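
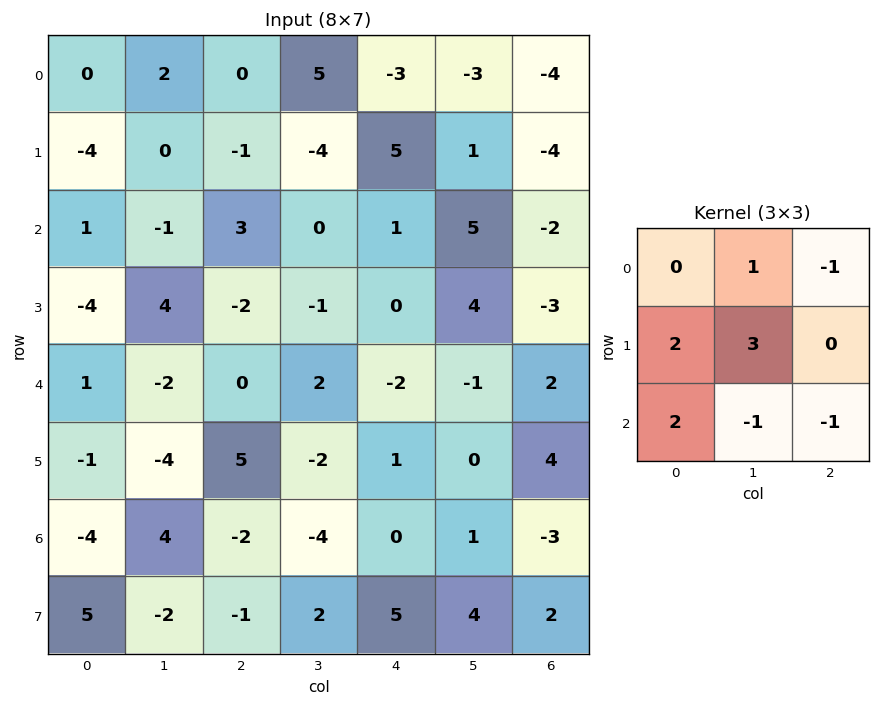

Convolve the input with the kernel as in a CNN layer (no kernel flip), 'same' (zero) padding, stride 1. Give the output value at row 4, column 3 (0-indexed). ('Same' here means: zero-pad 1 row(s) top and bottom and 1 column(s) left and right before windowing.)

The receptive field on the zero-padded input at this output position is [-2 -1 0 / 0 2 -2 / 5 -2 1]. Elementwise product with the kernel and sum: -1·1 + 0·-1 + 0·2 + 2·3 + 5·2 + -2·-1 + 1·-1.

16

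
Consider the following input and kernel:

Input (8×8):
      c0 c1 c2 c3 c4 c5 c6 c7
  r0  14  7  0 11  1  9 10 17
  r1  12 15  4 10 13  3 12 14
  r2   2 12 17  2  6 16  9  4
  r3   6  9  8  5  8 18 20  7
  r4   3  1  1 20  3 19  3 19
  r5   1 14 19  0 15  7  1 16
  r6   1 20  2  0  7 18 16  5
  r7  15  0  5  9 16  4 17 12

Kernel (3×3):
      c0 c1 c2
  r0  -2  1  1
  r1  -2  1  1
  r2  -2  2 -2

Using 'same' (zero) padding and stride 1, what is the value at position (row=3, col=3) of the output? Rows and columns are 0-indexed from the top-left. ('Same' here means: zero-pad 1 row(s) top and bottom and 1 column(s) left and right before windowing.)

The receptive field on the zero-padded input at this output position is [17 2 6 / 8 5 8 / 1 20 3]. Elementwise product with the kernel and sum: 17·-2 + 2·1 + 6·1 + 8·-2 + 5·1 + 8·1 + 1·-2 + 20·2 + 3·-2.

3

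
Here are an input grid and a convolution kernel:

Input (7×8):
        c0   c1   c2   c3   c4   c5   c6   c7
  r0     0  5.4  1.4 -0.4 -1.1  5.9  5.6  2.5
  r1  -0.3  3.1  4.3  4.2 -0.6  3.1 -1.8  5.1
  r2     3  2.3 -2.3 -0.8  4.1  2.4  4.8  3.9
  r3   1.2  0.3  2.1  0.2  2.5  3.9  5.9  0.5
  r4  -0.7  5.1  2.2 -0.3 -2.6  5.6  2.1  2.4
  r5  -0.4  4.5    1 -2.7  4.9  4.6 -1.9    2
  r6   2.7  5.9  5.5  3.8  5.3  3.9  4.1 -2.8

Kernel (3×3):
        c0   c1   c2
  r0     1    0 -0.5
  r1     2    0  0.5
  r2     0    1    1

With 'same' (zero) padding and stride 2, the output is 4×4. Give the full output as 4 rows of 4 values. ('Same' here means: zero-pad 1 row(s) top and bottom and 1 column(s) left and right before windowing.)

5.5 19.1 4.65 16.35
1.1 7.5 8.65 13.7
6.5 8.55 9.95 16.15
0.7 19.55 4.55 10

Output[0,0]: The receptive field on the zero-padded input at this output position is [0 0 0 / 0 0 5.4 / 0 -0.3 3.1]. Elementwise product with the kernel and sum: 0·1 + 0·-0.5 + 0·2 + 5.4·0.5 + -0.3·1 + 3.1·1.
Output[0,1]: The receptive field on the zero-padded input at this output position is [0 0 0 / 5.4 1.4 -0.4 / 3.1 4.3 4.2]. Elementwise product with the kernel and sum: 0·1 + 0·-0.5 + 5.4·2 + -0.4·0.5 + 4.3·1 + 4.2·1.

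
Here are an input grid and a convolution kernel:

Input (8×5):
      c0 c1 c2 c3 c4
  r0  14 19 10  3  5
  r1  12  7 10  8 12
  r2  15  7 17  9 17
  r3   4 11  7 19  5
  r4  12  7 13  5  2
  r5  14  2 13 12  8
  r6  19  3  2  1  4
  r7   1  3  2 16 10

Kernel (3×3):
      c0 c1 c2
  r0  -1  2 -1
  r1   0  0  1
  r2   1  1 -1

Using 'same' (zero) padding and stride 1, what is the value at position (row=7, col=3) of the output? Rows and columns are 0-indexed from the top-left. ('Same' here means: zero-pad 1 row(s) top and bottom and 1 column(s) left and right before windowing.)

The receptive field on the zero-padded input at this output position is [2 1 4 / 2 16 10 / 0 0 0]. Elementwise product with the kernel and sum: 2·-1 + 1·2 + 4·-1 + 10·1 + 0·1 + 0·1 + 0·-1.

6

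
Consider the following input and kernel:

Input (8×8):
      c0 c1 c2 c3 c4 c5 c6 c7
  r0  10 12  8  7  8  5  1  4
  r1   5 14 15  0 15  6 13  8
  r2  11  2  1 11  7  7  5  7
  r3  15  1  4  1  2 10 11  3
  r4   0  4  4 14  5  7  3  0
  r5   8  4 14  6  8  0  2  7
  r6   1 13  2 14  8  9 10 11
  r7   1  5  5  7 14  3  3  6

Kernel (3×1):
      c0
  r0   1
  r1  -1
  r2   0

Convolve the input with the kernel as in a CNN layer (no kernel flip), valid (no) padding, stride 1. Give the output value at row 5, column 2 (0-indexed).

The receptive field on the input at this output position is [14 / 2 / 5]. Elementwise product with the kernel and sum: 14·1 + 2·-1.

12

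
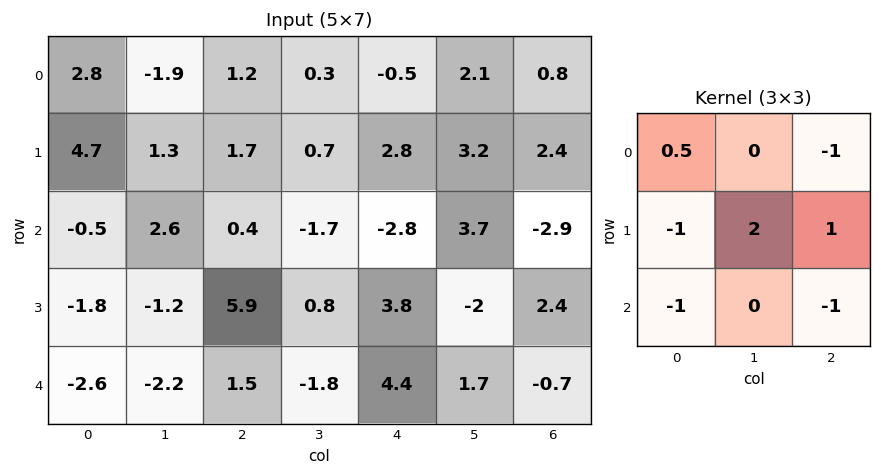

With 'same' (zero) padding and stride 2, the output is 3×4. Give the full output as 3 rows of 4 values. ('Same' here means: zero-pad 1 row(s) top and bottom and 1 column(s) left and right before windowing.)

Output[0,0]: The receptive field on the zero-padded input at this output position is [0 0 0 / 0 2.8 -1.9 / 0 4.7 1.3]. Elementwise product with the kernel and sum: 0·0.5 + 0·-1 + 0·-1 + 2.8·2 + -1.9·1 + 0·-1 + 1.3·-1.

2.4 2.6 -3.1 -3.7
1.5 -3.15 -1.85 -5.9
-6.2 2 14.7 -4.1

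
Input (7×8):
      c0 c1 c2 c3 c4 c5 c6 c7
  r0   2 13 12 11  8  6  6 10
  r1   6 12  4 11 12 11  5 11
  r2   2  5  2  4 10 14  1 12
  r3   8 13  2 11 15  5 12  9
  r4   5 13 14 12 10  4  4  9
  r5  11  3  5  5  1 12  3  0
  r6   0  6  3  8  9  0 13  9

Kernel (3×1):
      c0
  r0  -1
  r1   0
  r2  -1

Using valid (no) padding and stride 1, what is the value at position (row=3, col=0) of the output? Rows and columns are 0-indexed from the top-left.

The receptive field on the input at this output position is [8 / 5 / 11]. Elementwise product with the kernel and sum: 8·-1 + 11·-1.

-19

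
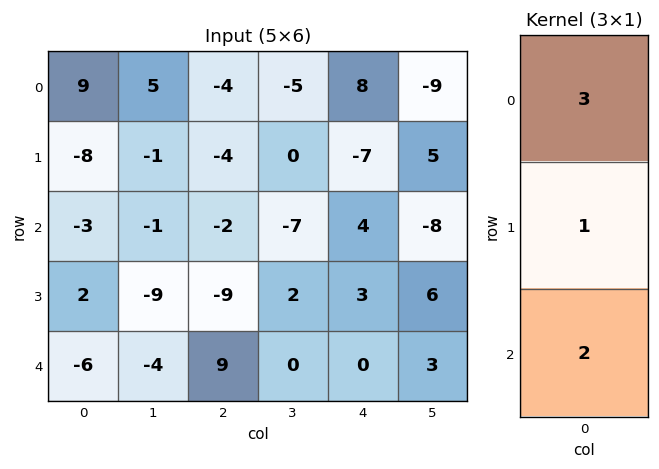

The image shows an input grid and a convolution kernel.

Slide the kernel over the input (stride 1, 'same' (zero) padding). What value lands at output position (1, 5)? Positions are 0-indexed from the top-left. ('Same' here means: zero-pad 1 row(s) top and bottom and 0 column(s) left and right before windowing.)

-38

The receptive field on the zero-padded input at this output position is [-9 / 5 / -8]. Elementwise product with the kernel and sum: -9·3 + 5·1 + -8·2.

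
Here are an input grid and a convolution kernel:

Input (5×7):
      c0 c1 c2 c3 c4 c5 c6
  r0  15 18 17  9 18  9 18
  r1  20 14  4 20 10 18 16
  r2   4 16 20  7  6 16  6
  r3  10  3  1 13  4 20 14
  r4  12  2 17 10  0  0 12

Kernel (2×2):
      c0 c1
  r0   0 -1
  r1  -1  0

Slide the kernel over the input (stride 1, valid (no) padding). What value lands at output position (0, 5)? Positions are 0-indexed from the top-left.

The receptive field on the input at this output position is [9 18 / 18 16]. Elementwise product with the kernel and sum: 18·-1 + 18·-1.

-36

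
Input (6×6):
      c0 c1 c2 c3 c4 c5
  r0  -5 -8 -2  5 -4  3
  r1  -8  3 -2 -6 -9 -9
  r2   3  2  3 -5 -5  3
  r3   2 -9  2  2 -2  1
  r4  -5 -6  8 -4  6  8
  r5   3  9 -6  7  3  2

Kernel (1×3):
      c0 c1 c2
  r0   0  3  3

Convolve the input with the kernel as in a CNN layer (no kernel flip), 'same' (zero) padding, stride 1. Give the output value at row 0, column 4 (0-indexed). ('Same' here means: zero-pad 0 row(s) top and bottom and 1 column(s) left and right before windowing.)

The receptive field on the zero-padded input at this output position is [5 -4 3]. Elementwise product with the kernel and sum: -4·3 + 3·3.

-3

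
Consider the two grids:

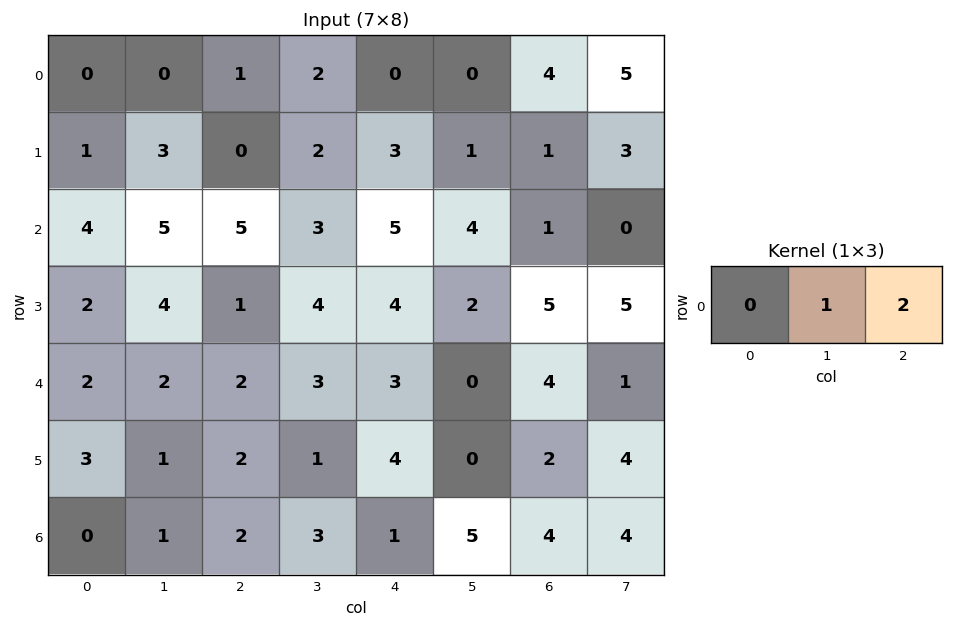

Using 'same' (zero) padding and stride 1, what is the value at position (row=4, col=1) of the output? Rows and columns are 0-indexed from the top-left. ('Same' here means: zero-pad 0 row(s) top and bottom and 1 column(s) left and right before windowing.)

The receptive field on the zero-padded input at this output position is [2 2 2]. Elementwise product with the kernel and sum: 2·1 + 2·2.

6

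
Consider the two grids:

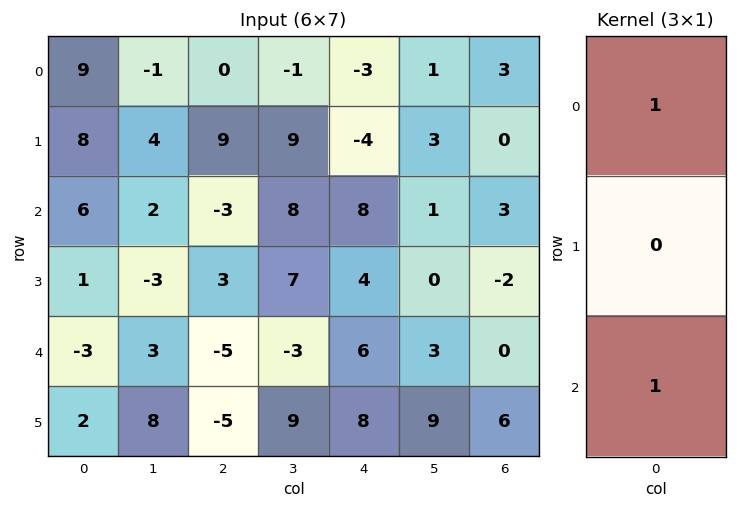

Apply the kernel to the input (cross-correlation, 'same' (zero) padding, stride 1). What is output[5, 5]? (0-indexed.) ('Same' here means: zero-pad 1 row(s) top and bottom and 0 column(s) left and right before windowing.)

3

The receptive field on the zero-padded input at this output position is [3 / 9 / 0]. Elementwise product with the kernel and sum: 3·1 + 0·1.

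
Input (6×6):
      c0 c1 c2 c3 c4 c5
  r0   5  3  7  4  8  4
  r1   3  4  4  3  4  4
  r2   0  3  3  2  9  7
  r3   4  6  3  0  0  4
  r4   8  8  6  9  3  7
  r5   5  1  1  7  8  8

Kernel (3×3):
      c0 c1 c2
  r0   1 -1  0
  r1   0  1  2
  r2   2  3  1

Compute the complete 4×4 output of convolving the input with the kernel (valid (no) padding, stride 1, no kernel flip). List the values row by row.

26 23 35 46
37 28 27 26
55 46 43 35
32 39 49 63

Output[0,0]: The receptive field on the input at this output position is [5 3 7 / 3 4 4 / 0 3 3]. Elementwise product with the kernel and sum: 5·1 + 3·-1 + 4·1 + 4·2 + 0·2 + 3·3 + 3·1.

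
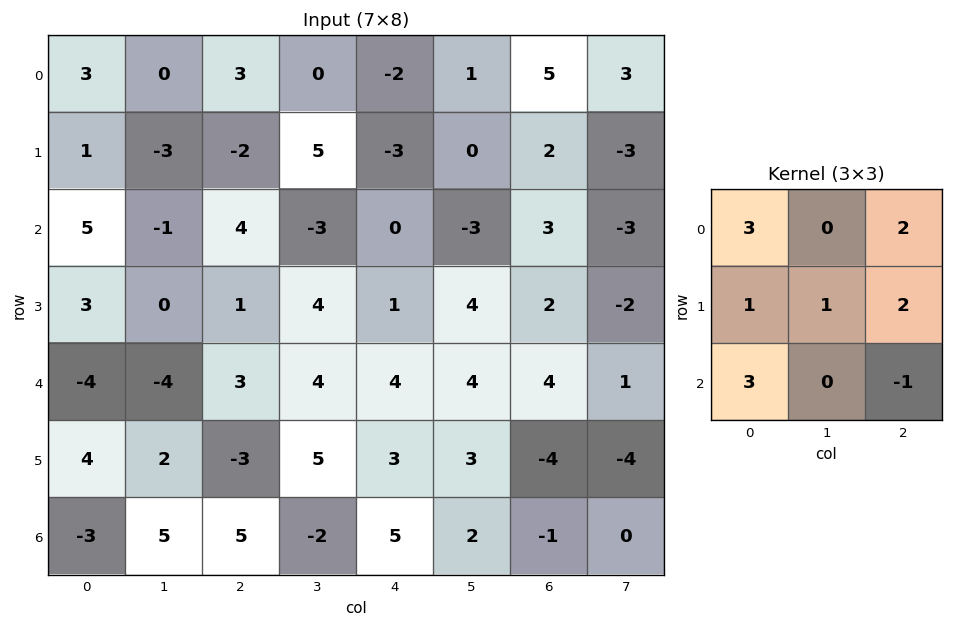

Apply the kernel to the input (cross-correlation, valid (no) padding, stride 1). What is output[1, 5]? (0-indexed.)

The receptive field on the input at this output position is [0 2 -3 / -3 3 -3 / 4 2 -2]. Elementwise product with the kernel and sum: 0·3 + -3·2 + -3·1 + 3·1 + -3·2 + 4·3 + -2·-1.

2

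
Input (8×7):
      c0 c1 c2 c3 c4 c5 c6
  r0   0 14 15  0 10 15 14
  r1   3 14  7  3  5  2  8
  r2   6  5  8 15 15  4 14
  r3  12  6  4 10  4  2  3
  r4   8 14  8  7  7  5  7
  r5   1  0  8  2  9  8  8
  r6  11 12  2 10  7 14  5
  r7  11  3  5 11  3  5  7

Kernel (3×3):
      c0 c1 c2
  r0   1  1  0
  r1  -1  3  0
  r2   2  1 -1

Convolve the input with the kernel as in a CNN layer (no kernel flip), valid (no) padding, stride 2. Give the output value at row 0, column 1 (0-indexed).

The receptive field on the input at this output position is [15 0 10 / 7 3 5 / 8 15 15]. Elementwise product with the kernel and sum: 15·1 + 0·1 + 7·-1 + 3·3 + 8·2 + 15·1 + 15·-1.

33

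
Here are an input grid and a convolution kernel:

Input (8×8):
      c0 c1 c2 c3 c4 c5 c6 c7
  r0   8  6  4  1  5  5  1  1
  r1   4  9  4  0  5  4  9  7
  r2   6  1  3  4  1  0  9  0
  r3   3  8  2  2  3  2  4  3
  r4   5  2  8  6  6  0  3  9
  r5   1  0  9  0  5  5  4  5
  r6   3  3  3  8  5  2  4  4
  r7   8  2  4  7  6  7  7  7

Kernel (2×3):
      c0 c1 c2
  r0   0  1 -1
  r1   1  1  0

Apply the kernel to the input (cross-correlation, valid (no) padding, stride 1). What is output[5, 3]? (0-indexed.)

The receptive field on the input at this output position is [0 5 5 / 8 5 2]. Elementwise product with the kernel and sum: 5·1 + 5·-1 + 8·1 + 5·1.

13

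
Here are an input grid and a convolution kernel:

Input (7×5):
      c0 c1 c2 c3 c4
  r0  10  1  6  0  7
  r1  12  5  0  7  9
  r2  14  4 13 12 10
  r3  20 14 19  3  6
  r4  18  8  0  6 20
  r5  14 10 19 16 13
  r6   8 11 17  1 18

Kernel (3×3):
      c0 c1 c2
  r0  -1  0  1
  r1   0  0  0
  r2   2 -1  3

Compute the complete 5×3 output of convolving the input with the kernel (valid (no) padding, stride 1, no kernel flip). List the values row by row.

59 30 45
71 20 62
27 42 51
74 38 48
38 6 107

Output[0,0]: The receptive field on the input at this output position is [10 1 6 / 12 5 0 / 14 4 13]. Elementwise product with the kernel and sum: 10·-1 + 6·1 + 14·2 + 4·-1 + 13·3.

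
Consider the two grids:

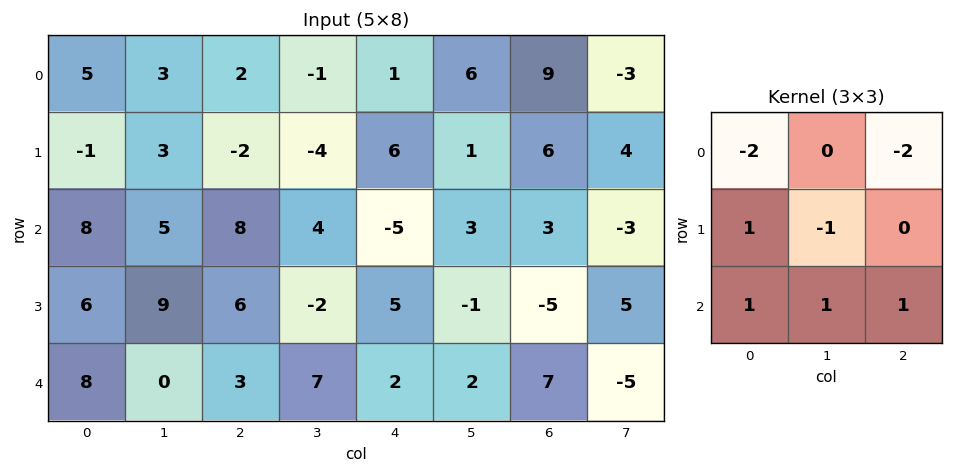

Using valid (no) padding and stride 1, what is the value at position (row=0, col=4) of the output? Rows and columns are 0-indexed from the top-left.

The receptive field on the input at this output position is [1 6 9 / 6 1 6 / -5 3 3]. Elementwise product with the kernel and sum: 1·-2 + 9·-2 + 6·1 + 1·-1 + -5·1 + 3·1 + 3·1.

-14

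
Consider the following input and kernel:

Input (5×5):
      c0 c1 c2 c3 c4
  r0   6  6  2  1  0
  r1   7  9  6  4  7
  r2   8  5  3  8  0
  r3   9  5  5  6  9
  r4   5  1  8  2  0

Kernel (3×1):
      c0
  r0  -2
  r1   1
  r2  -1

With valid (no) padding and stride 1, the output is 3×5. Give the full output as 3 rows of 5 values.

-13 -8 -1 -6 7
-15 -18 -14 -6 -23
-12 -6 -9 -12 9

Output[0,0]: The receptive field on the input at this output position is [6 / 7 / 8]. Elementwise product with the kernel and sum: 6·-2 + 7·1 + 8·-1.
Output[0,1]: The receptive field on the input at this output position is [6 / 9 / 5]. Elementwise product with the kernel and sum: 6·-2 + 9·1 + 5·-1.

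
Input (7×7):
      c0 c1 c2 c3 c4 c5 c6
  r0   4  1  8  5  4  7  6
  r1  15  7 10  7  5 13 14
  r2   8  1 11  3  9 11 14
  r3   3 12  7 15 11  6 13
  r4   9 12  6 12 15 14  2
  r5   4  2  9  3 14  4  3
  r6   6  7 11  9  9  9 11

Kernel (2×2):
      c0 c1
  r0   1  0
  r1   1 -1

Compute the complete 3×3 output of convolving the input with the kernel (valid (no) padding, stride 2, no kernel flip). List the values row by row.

12 11 -4
-1 3 14
11 12 25

Output[0,0]: The receptive field on the input at this output position is [4 1 / 15 7]. Elementwise product with the kernel and sum: 4·1 + 15·1 + 7·-1.
Output[0,1]: The receptive field on the input at this output position is [8 5 / 10 7]. Elementwise product with the kernel and sum: 8·1 + 10·1 + 7·-1.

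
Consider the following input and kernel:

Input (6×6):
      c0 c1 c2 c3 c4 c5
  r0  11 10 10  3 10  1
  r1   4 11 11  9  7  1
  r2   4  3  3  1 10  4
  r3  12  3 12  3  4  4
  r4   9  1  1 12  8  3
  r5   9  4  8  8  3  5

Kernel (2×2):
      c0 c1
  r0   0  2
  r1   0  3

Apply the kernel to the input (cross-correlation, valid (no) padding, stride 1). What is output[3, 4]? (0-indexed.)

17

The receptive field on the input at this output position is [4 4 / 8 3]. Elementwise product with the kernel and sum: 4·2 + 3·3.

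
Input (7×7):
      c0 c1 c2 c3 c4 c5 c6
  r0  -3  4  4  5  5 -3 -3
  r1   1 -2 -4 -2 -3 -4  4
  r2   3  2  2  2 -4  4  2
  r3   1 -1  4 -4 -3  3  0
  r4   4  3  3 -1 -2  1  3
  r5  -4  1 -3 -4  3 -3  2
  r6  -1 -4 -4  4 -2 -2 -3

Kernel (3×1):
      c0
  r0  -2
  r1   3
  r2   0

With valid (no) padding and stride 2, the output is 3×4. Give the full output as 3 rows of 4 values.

Output[0,0]: The receptive field on the input at this output position is [-3 / 1 / 3]. Elementwise product with the kernel and sum: -3·-2 + 1·3.
Output[0,1]: The receptive field on the input at this output position is [4 / -4 / 2]. Elementwise product with the kernel and sum: 4·-2 + -4·3.

9 -20 -19 18
-3 8 -1 -4
-20 -15 13 0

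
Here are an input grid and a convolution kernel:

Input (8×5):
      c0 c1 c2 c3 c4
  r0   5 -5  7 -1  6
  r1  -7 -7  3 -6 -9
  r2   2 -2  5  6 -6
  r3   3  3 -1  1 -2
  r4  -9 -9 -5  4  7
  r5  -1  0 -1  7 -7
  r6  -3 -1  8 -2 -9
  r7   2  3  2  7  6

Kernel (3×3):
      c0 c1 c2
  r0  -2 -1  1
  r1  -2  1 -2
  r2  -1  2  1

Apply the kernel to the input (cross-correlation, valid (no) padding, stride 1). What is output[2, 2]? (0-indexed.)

The receptive field on the input at this output position is [5 6 -6 / -1 1 -2 / -5 4 7]. Elementwise product with the kernel and sum: 5·-2 + 6·-1 + -6·1 + -1·-2 + 1·1 + -2·-2 + -5·-1 + 4·2 + 7·1.

5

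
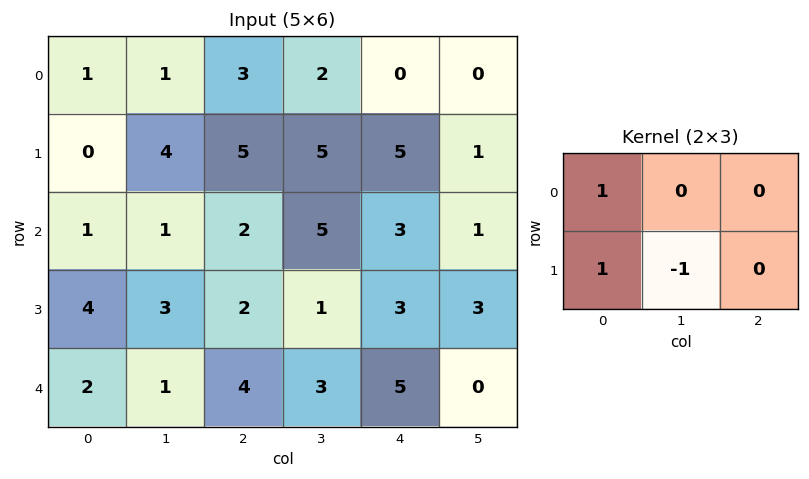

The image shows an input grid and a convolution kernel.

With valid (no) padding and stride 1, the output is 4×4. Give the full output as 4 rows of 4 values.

Output[0,0]: The receptive field on the input at this output position is [1 1 3 / 0 4 5]. Elementwise product with the kernel and sum: 1·1 + 0·1 + 4·-1.
Output[0,1]: The receptive field on the input at this output position is [1 3 2 / 4 5 5]. Elementwise product with the kernel and sum: 1·1 + 4·1 + 5·-1.

-3 0 3 2
0 3 2 7
2 2 3 3
5 0 3 -1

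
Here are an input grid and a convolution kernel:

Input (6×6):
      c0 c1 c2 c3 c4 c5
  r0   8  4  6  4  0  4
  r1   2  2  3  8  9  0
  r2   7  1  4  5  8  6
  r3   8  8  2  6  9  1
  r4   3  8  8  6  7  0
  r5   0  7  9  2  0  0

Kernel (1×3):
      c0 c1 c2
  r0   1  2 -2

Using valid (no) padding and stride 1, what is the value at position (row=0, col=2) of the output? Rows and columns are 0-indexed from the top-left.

The receptive field on the input at this output position is [6 4 0]. Elementwise product with the kernel and sum: 6·1 + 4·2 + 0·-2.

14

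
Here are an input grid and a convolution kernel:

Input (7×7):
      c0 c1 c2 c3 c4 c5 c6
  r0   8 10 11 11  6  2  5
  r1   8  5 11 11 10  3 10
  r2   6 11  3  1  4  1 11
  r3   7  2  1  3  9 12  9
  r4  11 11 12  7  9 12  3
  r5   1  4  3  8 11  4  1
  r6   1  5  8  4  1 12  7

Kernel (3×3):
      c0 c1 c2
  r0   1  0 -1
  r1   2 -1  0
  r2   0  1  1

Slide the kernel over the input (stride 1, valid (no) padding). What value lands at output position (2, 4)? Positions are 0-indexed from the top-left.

The receptive field on the input at this output position is [4 1 11 / 9 12 9 / 9 12 3]. Elementwise product with the kernel and sum: 4·1 + 11·-1 + 9·2 + 12·-1 + 12·1 + 3·1.

14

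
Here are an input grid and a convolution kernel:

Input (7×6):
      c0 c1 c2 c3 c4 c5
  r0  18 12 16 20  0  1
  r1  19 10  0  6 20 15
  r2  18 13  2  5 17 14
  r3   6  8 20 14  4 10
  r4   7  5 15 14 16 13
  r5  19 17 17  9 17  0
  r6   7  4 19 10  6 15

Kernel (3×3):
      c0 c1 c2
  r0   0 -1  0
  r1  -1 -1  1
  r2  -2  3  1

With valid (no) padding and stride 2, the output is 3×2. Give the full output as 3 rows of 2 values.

-36 22
9 -7
-7 -25

Output[0,0]: The receptive field on the input at this output position is [18 12 16 / 19 10 0 / 18 13 2]. Elementwise product with the kernel and sum: 12·-1 + 19·-1 + 10·-1 + 0·1 + 18·-2 + 13·3 + 2·1.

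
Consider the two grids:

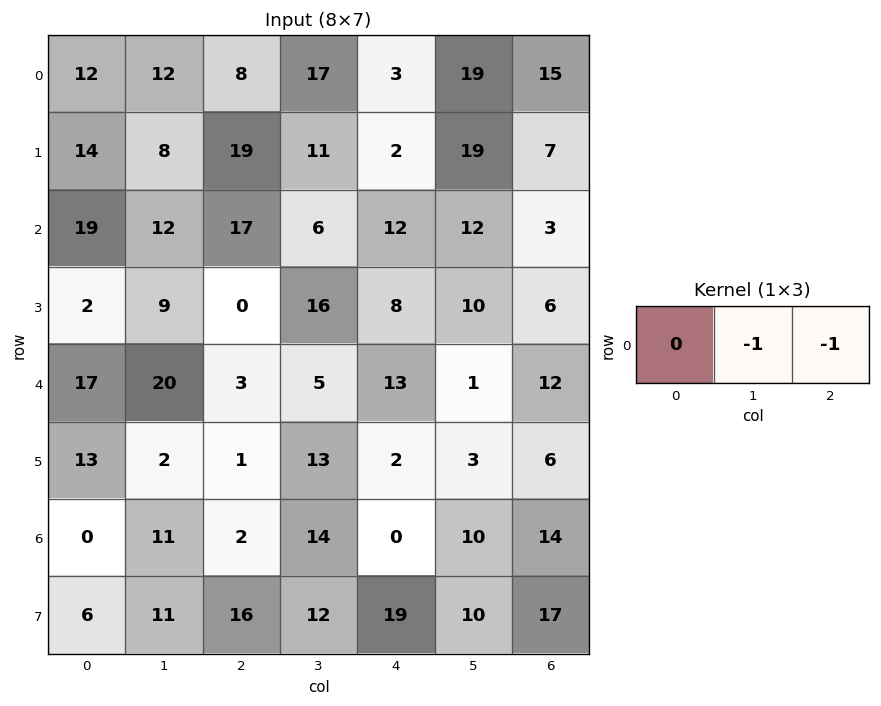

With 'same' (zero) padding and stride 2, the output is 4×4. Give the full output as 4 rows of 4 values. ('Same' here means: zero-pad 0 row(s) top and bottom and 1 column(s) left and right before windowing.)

Output[0,0]: The receptive field on the zero-padded input at this output position is [0 12 12]. Elementwise product with the kernel and sum: 12·-1 + 12·-1.

-24 -25 -22 -15
-31 -23 -24 -3
-37 -8 -14 -12
-11 -16 -10 -14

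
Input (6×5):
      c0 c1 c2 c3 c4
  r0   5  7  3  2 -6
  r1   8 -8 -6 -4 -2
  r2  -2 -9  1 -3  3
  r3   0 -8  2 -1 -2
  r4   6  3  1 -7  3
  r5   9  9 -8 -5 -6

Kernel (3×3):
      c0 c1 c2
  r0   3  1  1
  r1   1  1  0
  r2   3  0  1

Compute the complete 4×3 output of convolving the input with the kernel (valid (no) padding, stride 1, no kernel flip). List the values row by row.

Output[0,0]: The receptive field on the input at this output position is [5 7 3 / 8 -8 -6 / -2 -9 1]. Elementwise product with the kernel and sum: 5·3 + 7·1 + 3·1 + 8·1 + -8·1 + -2·3 + 1·1.
Output[0,1]: The receptive field on the input at this output position is [7 3 2 / -8 -6 -4 / -9 1 -3]. Elementwise product with the kernel and sum: 7·3 + 3·1 + 2·1 + -8·1 + -6·1 + -9·3 + -3·1.

20 -18 1
1 -67 -22
-3 -33 10
22 3 -33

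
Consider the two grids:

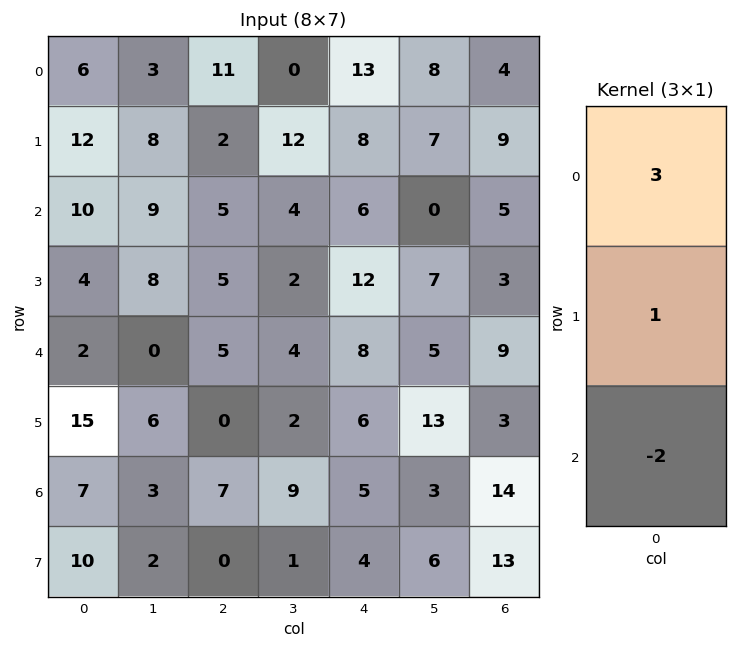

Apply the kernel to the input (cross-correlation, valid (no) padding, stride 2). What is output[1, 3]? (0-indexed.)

0

The receptive field on the input at this output position is [5 / 3 / 9]. Elementwise product with the kernel and sum: 5·3 + 3·1 + 9·-2.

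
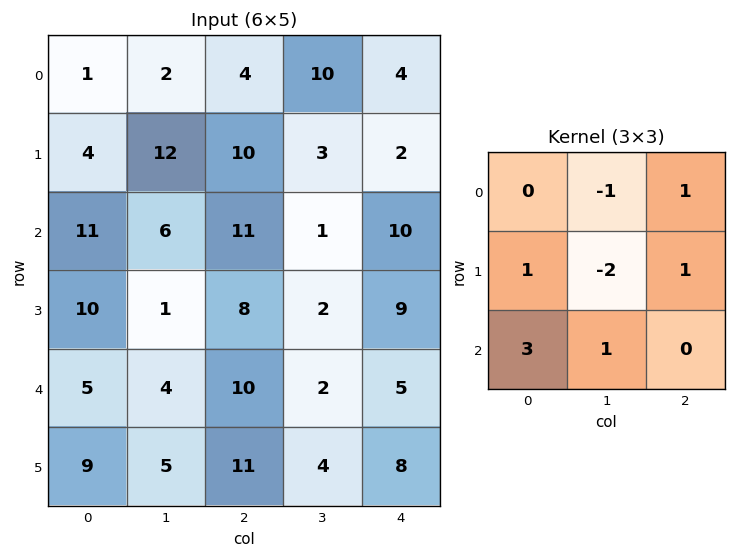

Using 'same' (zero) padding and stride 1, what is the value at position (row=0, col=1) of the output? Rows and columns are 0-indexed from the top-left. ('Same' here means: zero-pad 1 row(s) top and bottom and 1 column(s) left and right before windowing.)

The receptive field on the zero-padded input at this output position is [0 0 0 / 1 2 4 / 4 12 10]. Elementwise product with the kernel and sum: 0·-1 + 0·1 + 1·1 + 2·-2 + 4·1 + 4·3 + 12·1.

25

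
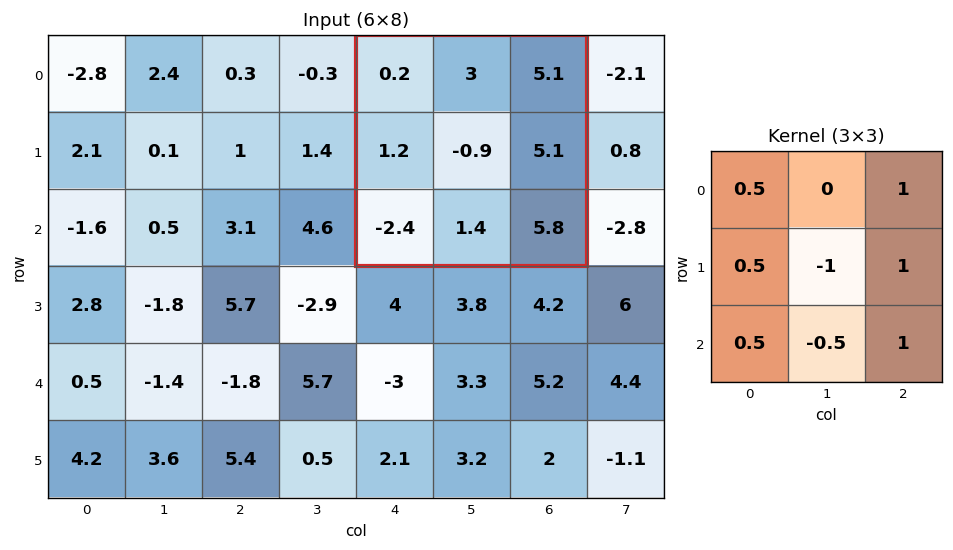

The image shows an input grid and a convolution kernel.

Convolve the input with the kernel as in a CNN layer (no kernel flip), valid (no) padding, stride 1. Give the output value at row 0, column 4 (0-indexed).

15.7

The receptive field on the input at this output position is [0.2 3 5.1 / 1.2 -0.9 5.1 / -2.4 1.4 5.8]. Elementwise product with the kernel and sum: 0.2·0.5 + 5.1·1 + 1.2·0.5 + -0.9·-1 + 5.1·1 + -2.4·0.5 + 1.4·-0.5 + 5.8·1.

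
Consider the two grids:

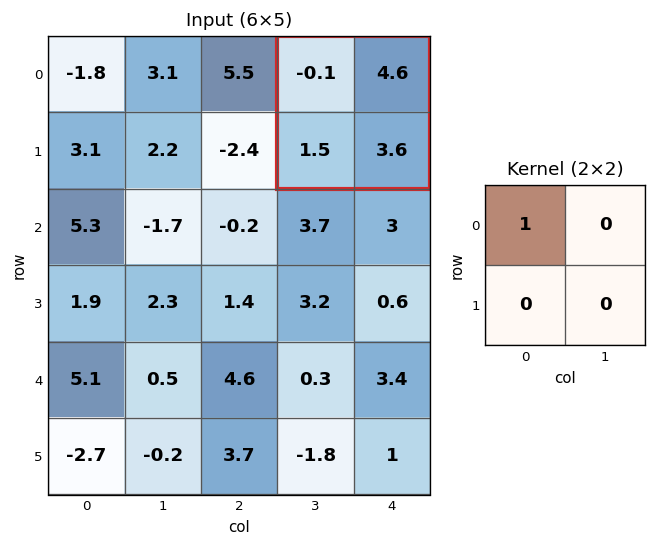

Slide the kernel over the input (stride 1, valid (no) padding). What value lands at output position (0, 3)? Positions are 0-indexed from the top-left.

The receptive field on the input at this output position is [-0.1 4.6 / 1.5 3.6]. Elementwise product with the kernel and sum: -0.1·1.

-0.1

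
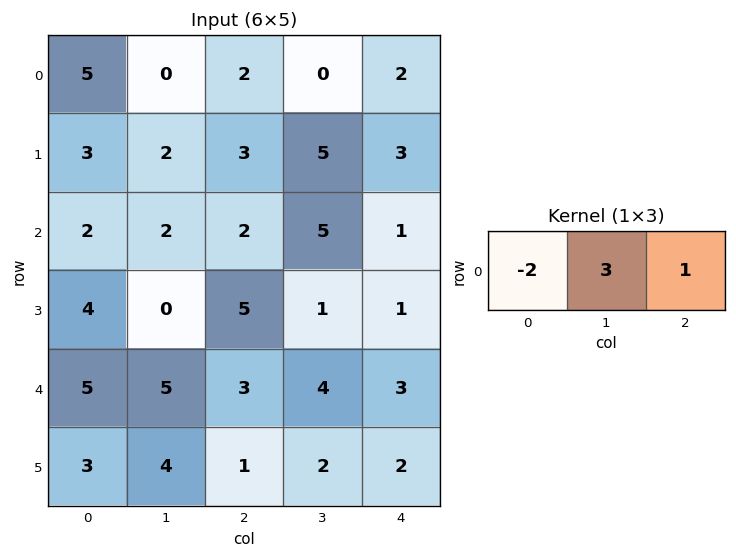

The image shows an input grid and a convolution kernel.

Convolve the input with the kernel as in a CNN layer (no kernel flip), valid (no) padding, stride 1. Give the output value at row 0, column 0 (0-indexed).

-8

The receptive field on the input at this output position is [5 0 2]. Elementwise product with the kernel and sum: 5·-2 + 0·3 + 2·1.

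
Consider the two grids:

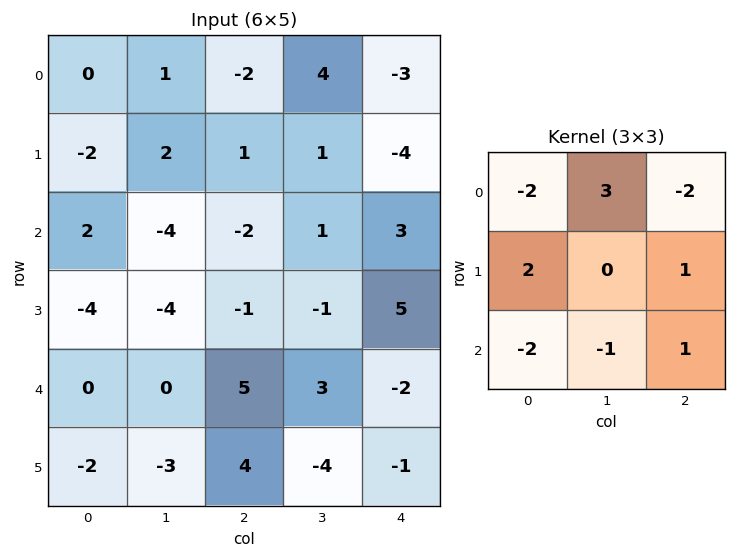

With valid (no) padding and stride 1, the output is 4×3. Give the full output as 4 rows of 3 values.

Output[0,0]: The receptive field on the input at this output position is [0 1 -2 / -2 2 1 / 2 -4 -2]. Elementwise product with the kernel and sum: 0·-2 + 1·3 + -2·-2 + -2·2 + 1·1 + 2·-2 + -4·-1 + -2·1.

2 0 26
21 -2 16
-16 -11 -11
14 8 -8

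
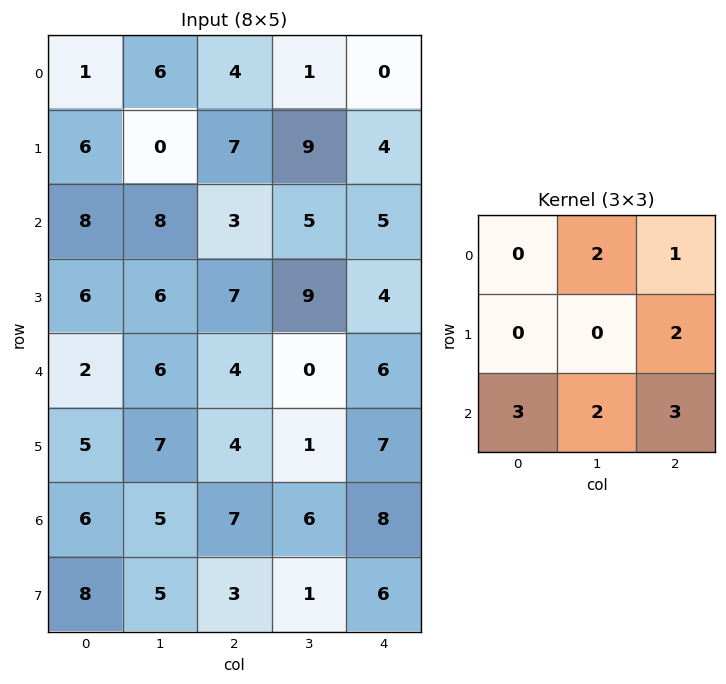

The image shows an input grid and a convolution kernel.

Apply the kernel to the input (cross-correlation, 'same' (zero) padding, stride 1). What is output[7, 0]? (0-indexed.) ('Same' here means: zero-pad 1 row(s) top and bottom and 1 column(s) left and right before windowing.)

27

The receptive field on the zero-padded input at this output position is [0 6 5 / 0 8 5 / 0 0 0]. Elementwise product with the kernel and sum: 6·2 + 5·1 + 5·2 + 0·3 + 0·2 + 0·3.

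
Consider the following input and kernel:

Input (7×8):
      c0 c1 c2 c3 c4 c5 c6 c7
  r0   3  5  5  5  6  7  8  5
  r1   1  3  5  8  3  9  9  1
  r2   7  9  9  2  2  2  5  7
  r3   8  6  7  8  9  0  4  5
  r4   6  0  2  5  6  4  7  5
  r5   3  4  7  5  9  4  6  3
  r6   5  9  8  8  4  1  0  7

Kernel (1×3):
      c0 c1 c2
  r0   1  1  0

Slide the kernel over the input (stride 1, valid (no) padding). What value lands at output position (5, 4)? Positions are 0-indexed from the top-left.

13

The receptive field on the input at this output position is [9 4 6]. Elementwise product with the kernel and sum: 9·1 + 4·1.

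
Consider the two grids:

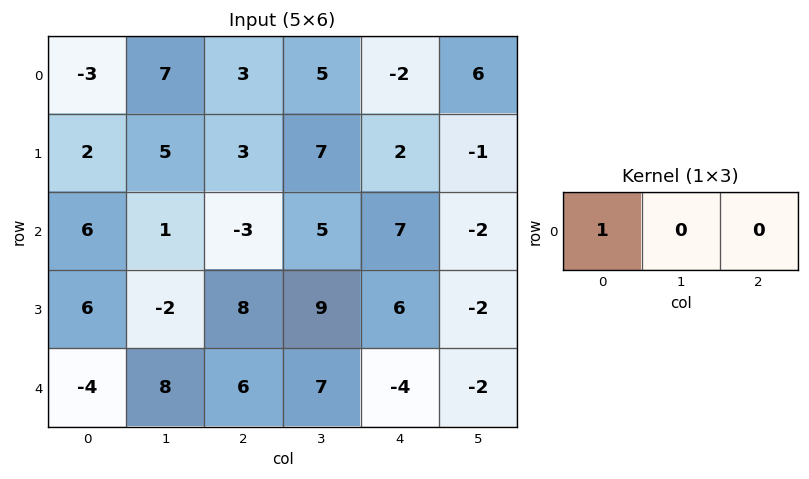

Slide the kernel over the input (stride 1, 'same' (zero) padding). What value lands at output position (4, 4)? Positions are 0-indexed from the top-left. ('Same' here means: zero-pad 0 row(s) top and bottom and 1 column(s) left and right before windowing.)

The receptive field on the zero-padded input at this output position is [7 -4 -2]. Elementwise product with the kernel and sum: 7·1.

7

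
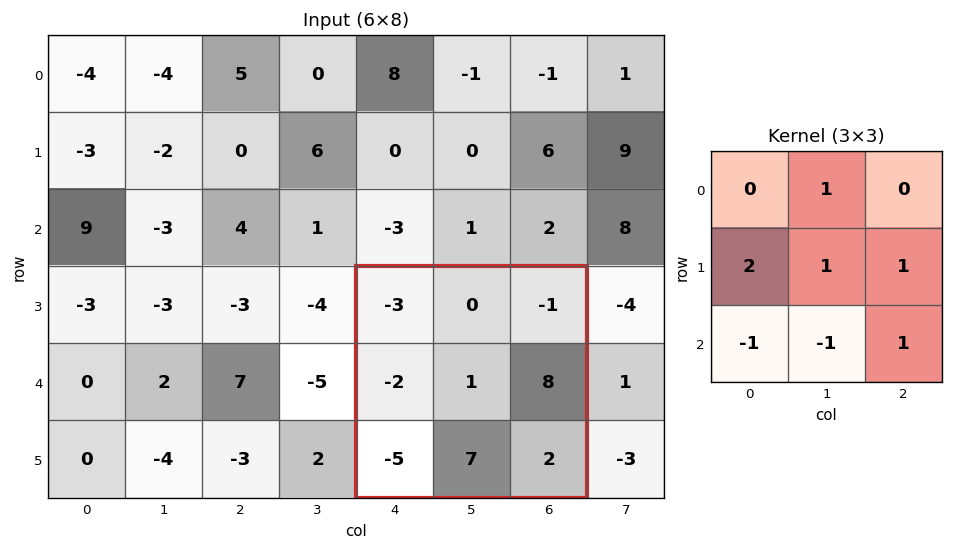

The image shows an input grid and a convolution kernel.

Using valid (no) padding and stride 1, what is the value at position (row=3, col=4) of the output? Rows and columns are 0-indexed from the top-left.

The receptive field on the input at this output position is [-3 0 -1 / -2 1 8 / -5 7 2]. Elementwise product with the kernel and sum: 0·1 + -2·2 + 1·1 + 8·1 + -5·-1 + 7·-1 + 2·1.

5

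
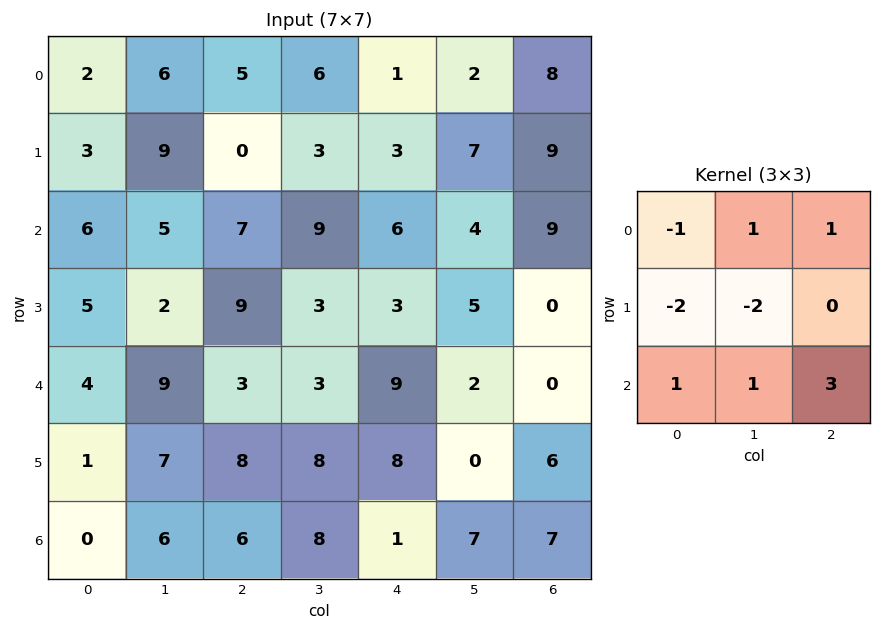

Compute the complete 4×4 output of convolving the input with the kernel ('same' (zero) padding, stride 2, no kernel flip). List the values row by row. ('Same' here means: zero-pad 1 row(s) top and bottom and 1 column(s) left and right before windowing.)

26 -4 13 -4
11 -10 -2 -19
21 25 -3 -3
8 -15 -18 -22

Output[0,0]: The receptive field on the zero-padded input at this output position is [0 0 0 / 0 2 6 / 0 3 9]. Elementwise product with the kernel and sum: 0·-1 + 0·1 + 0·1 + 0·-2 + 2·-2 + 0·1 + 3·1 + 9·3.
Output[0,1]: The receptive field on the zero-padded input at this output position is [0 0 0 / 6 5 6 / 9 0 3]. Elementwise product with the kernel and sum: 0·-1 + 0·1 + 0·1 + 6·-2 + 5·-2 + 9·1 + 0·1 + 3·3.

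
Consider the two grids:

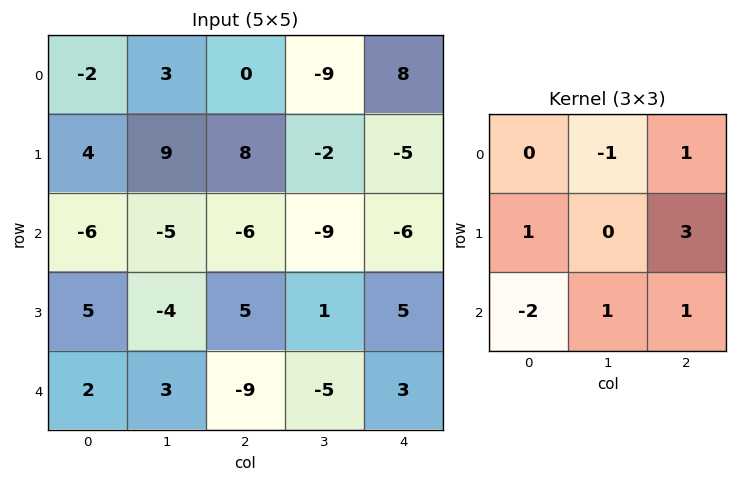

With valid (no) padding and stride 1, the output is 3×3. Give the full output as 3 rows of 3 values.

26 -11 7
-34 -28 -31
9 -24 39

Output[0,0]: The receptive field on the input at this output position is [-2 3 0 / 4 9 8 / -6 -5 -6]. Elementwise product with the kernel and sum: 3·-1 + 0·1 + 4·1 + 8·3 + -6·-2 + -5·1 + -6·1.
Output[0,1]: The receptive field on the input at this output position is [3 0 -9 / 9 8 -2 / -5 -6 -9]. Elementwise product with the kernel and sum: 0·-1 + -9·1 + 9·1 + -2·3 + -5·-2 + -6·1 + -9·1.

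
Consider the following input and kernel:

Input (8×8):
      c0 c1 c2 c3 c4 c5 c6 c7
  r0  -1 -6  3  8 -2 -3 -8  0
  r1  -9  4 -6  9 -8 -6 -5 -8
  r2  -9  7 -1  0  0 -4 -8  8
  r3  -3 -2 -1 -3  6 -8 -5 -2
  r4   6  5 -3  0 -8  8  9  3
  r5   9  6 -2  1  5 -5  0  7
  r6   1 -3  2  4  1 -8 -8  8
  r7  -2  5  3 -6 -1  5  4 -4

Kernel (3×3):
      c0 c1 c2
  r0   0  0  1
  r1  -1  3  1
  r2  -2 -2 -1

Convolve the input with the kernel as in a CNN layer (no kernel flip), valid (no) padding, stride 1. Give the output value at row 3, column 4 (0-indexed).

The receptive field on the input at this output position is [6 -8 -5 / -8 8 9 / 5 -5 0]. Elementwise product with the kernel and sum: -5·1 + -8·-1 + 8·3 + 9·1 + 5·-2 + -5·-2 + 0·-1.

36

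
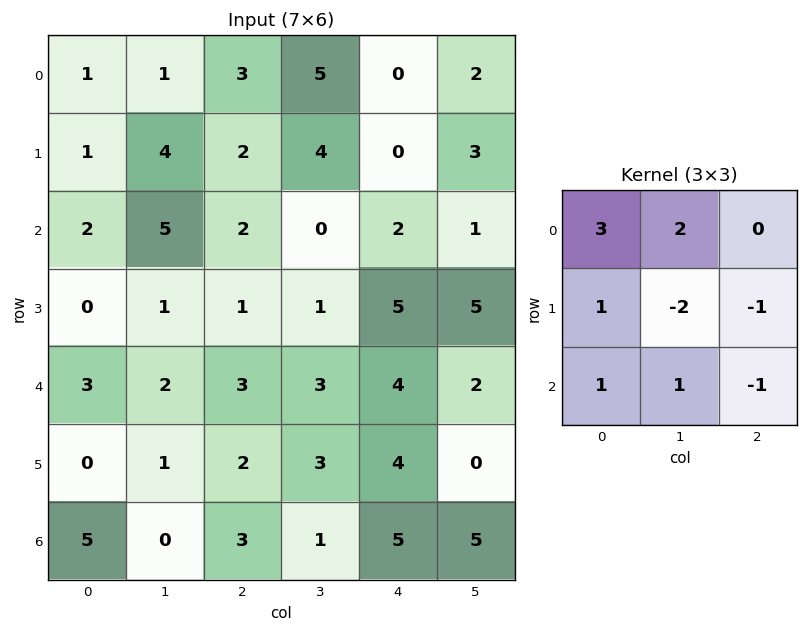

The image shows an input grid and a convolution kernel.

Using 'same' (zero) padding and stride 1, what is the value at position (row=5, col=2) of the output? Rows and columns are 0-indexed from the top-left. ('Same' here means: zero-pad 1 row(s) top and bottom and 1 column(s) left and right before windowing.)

8

The receptive field on the zero-padded input at this output position is [2 3 3 / 1 2 3 / 0 3 1]. Elementwise product with the kernel and sum: 2·3 + 3·2 + 1·1 + 2·-2 + 3·-1 + 0·1 + 3·1 + 1·-1.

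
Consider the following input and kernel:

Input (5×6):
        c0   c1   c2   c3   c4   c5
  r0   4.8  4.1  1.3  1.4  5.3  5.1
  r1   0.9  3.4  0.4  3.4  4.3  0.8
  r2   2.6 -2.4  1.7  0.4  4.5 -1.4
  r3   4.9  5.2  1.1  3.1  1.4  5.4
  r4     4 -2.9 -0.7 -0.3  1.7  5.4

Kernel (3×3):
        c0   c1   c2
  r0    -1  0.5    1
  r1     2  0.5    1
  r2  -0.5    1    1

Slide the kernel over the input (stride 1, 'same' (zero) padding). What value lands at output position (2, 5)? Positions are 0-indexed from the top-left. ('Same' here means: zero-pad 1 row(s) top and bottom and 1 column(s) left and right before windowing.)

The receptive field on the zero-padded input at this output position is [4.3 0.8 0 / 4.5 -1.4 0 / 1.4 5.4 0]. Elementwise product with the kernel and sum: 4.3·-1 + 0.8·0.5 + 0·1 + 4.5·2 + -1.4·0.5 + 0·1 + 1.4·-0.5 + 5.4·1 + 0·1.

9.1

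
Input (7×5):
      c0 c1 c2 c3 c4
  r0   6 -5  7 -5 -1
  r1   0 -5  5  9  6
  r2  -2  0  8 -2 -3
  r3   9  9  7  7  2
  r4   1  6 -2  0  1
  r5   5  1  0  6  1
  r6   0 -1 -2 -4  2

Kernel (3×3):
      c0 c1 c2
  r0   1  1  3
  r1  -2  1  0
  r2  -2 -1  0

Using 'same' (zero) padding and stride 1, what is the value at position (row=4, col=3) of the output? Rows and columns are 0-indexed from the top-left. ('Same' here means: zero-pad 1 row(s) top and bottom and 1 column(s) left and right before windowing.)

18

The receptive field on the zero-padded input at this output position is [7 7 2 / -2 0 1 / 0 6 1]. Elementwise product with the kernel and sum: 7·1 + 7·1 + 2·3 + -2·-2 + 0·1 + 0·-2 + 6·-1.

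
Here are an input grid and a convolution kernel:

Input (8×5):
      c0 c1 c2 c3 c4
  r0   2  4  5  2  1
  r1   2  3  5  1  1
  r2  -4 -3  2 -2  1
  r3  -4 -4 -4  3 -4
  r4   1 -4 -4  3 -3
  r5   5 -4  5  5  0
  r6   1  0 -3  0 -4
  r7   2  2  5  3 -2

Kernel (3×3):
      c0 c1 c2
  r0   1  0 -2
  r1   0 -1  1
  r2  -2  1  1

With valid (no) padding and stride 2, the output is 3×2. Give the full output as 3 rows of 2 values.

1 -2
-18 1
13 -1

Output[0,0]: The receptive field on the input at this output position is [2 4 5 / 2 3 5 / -4 -3 2]. Elementwise product with the kernel and sum: 2·1 + 5·-2 + 3·-1 + 5·1 + -4·-2 + -3·1 + 2·1.
Output[0,1]: The receptive field on the input at this output position is [5 2 1 / 5 1 1 / 2 -2 1]. Elementwise product with the kernel and sum: 5·1 + 1·-2 + 1·-1 + 1·1 + 2·-2 + -2·1 + 1·1.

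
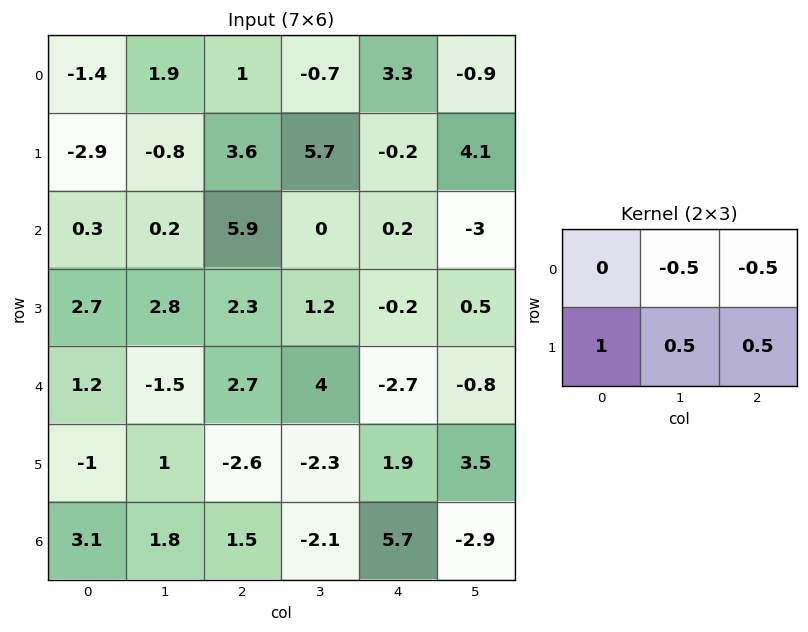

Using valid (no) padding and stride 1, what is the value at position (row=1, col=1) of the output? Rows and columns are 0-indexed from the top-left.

-1.5

The receptive field on the input at this output position is [-0.8 3.6 5.7 / 0.2 5.9 0]. Elementwise product with the kernel and sum: 3.6·-0.5 + 5.7·-0.5 + 0.2·1 + 5.9·0.5 + 0·0.5.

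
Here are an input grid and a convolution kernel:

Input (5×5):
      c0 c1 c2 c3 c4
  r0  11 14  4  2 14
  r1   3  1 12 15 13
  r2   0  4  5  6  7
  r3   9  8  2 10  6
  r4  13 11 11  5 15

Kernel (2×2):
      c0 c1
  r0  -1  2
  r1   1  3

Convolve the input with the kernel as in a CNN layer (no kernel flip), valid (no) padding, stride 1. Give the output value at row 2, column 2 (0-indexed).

39

The receptive field on the input at this output position is [5 6 / 2 10]. Elementwise product with the kernel and sum: 5·-1 + 6·2 + 2·1 + 10·3.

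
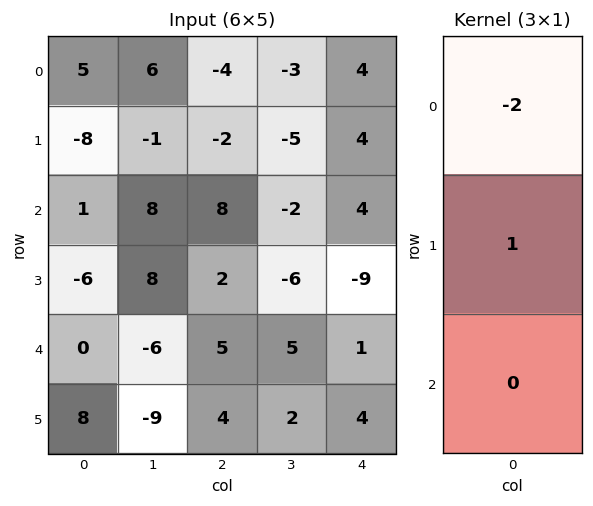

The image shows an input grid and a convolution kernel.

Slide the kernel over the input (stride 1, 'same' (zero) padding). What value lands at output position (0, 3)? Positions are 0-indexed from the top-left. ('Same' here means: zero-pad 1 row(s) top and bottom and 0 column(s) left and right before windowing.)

-3

The receptive field on the zero-padded input at this output position is [0 / -3 / -5]. Elementwise product with the kernel and sum: 0·-2 + -3·1.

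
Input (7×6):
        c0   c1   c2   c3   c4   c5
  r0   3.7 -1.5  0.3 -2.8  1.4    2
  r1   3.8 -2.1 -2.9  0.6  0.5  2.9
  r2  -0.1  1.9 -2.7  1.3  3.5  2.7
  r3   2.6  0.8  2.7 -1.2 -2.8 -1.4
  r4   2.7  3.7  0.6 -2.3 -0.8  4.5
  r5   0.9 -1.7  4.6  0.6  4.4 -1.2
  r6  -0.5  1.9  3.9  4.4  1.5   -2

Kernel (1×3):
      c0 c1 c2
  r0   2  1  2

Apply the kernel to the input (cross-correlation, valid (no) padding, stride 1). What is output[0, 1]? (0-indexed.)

-8.3

The receptive field on the input at this output position is [-1.5 0.3 -2.8]. Elementwise product with the kernel and sum: -1.5·2 + 0.3·1 + -2.8·2.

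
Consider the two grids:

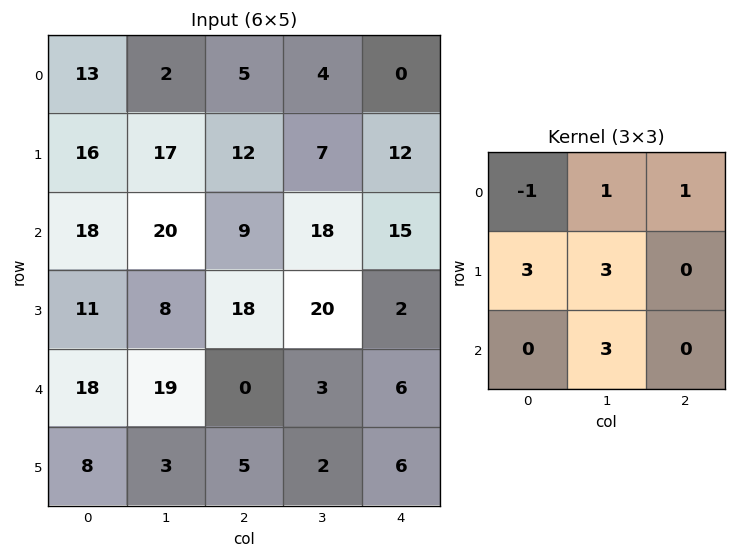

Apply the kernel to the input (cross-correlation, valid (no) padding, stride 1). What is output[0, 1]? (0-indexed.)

121

The receptive field on the input at this output position is [2 5 4 / 17 12 7 / 20 9 18]. Elementwise product with the kernel and sum: 2·-1 + 5·1 + 4·1 + 17·3 + 12·3 + 9·3.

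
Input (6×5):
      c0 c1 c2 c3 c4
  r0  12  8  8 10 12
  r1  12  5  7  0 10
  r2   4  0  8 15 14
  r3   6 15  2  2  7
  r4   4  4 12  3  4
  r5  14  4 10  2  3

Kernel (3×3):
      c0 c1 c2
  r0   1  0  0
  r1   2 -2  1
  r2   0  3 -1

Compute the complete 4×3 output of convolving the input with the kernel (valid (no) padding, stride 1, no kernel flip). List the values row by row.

Output[0,0]: The receptive field on the input at this output position is [12 8 8 / 12 5 7 / 4 0 8]. Elementwise product with the kernel and sum: 12·1 + 12·2 + 5·-2 + 7·1 + 0·3 + 8·-1.
Output[0,1]: The receptive field on the input at this output position is [8 8 10 / 5 7 0 / 0 8 15]. Elementwise product with the kernel and sum: 8·1 + 5·2 + 7·-2 + 0·1 + 8·3 + 15·-1.

25 13 63
71 8 6
-12 61 20
20 30 27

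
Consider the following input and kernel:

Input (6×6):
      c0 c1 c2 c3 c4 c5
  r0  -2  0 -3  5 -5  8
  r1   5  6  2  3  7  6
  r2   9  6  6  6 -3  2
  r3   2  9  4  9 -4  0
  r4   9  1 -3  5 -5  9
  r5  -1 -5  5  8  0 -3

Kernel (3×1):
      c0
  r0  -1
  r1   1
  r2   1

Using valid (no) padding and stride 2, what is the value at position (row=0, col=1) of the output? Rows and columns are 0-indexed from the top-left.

The receptive field on the input at this output position is [-3 / 2 / 6]. Elementwise product with the kernel and sum: -3·-1 + 2·1 + 6·1.

11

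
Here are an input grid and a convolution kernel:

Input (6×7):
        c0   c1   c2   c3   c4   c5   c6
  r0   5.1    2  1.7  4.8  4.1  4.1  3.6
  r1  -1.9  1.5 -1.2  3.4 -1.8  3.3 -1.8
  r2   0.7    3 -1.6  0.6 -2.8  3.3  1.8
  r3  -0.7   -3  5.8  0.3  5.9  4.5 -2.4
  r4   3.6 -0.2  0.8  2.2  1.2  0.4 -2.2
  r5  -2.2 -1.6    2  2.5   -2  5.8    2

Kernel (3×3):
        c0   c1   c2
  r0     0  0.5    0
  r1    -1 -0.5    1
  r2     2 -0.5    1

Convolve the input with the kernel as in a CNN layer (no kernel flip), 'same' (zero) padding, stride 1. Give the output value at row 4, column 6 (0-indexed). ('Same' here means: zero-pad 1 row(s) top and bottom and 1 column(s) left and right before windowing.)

The receptive field on the zero-padded input at this output position is [4.5 -2.4 0 / 0.4 -2.2 0 / 5.8 2 0]. Elementwise product with the kernel and sum: -2.4·0.5 + 0.4·-1 + -2.2·-0.5 + 0·1 + 5.8·2 + 2·-0.5 + 0·1.

10.1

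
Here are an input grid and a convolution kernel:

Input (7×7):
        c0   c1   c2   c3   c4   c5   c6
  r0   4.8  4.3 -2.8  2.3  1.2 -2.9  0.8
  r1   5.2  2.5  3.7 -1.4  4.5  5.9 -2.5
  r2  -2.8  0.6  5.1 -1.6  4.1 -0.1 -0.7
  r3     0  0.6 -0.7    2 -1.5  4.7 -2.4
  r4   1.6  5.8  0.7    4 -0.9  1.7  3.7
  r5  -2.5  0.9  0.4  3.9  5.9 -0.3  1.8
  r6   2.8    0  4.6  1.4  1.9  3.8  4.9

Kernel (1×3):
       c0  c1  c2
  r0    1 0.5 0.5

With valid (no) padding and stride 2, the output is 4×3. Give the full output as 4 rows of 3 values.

Output[0,0]: The receptive field on the input at this output position is [4.8 4.3 -2.8]. Elementwise product with the kernel and sum: 4.8·1 + 4.3·0.5 + -2.8·0.5.
Output[0,1]: The receptive field on the input at this output position is [-2.8 2.3 1.2]. Elementwise product with the kernel and sum: -2.8·1 + 2.3·0.5 + 1.2·0.5.

5.55 -1.05 0.15
0.05 6.35 3.7
4.85 2.25 1.8
5.1 6.25 6.25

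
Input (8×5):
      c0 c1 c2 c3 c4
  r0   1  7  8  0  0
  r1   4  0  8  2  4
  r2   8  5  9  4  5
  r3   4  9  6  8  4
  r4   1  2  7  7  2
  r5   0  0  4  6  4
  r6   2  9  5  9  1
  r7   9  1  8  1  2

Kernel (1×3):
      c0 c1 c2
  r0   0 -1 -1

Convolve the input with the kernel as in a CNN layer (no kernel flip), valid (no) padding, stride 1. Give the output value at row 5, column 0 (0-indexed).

The receptive field on the input at this output position is [0 0 4]. Elementwise product with the kernel and sum: 0·-1 + 4·-1.

-4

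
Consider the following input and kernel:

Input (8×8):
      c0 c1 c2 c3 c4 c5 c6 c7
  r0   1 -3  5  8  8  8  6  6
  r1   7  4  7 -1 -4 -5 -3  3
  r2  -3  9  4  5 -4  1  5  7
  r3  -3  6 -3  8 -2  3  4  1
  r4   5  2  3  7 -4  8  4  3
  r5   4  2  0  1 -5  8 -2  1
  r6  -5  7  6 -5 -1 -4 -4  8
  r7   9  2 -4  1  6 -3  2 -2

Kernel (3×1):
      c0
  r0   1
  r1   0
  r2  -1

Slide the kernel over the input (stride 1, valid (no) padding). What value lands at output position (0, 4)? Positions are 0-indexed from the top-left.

The receptive field on the input at this output position is [8 / -4 / -4]. Elementwise product with the kernel and sum: 8·1 + -4·-1.

12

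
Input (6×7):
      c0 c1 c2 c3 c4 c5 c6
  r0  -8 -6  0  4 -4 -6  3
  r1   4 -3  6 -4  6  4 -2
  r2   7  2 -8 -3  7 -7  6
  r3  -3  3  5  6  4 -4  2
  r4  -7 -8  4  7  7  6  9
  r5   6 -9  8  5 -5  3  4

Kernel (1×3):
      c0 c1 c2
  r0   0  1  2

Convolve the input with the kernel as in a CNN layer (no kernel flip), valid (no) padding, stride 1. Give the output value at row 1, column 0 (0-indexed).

The receptive field on the input at this output position is [4 -3 6]. Elementwise product with the kernel and sum: -3·1 + 6·2.

9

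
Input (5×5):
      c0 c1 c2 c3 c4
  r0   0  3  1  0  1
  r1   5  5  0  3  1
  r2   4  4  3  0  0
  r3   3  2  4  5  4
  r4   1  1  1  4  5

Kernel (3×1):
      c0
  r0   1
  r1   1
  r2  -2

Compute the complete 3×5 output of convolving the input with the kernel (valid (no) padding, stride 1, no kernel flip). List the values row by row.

Output[0,0]: The receptive field on the input at this output position is [0 / 5 / 4]. Elementwise product with the kernel and sum: 0·1 + 5·1 + 4·-2.
Output[0,1]: The receptive field on the input at this output position is [3 / 5 / 4]. Elementwise product with the kernel and sum: 3·1 + 5·1 + 4·-2.

-3 0 -5 3 2
3 5 -5 -7 -7
5 4 5 -3 -6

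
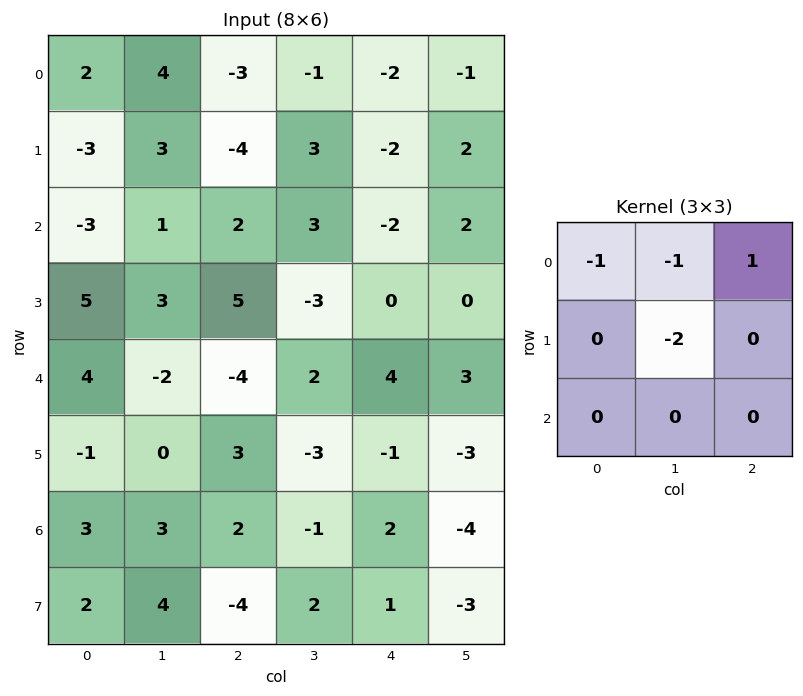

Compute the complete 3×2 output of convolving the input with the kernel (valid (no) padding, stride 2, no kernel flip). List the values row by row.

Output[0,0]: The receptive field on the input at this output position is [2 4 -3 / -3 3 -4 / -3 1 2]. Elementwise product with the kernel and sum: 2·-1 + 4·-1 + -3·1 + 3·-2.

-15 -4
-2 -1
-6 12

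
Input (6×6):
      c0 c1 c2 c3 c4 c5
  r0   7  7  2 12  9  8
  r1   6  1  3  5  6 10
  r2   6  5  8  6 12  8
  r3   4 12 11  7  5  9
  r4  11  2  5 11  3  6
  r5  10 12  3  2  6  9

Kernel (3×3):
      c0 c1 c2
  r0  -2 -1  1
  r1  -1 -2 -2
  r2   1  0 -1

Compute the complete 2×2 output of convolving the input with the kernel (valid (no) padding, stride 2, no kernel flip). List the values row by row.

-35 -36
-53 -43

Output[0,0]: The receptive field on the input at this output position is [7 7 2 / 6 1 3 / 6 5 8]. Elementwise product with the kernel and sum: 7·-2 + 7·-1 + 2·1 + 6·-1 + 1·-2 + 3·-2 + 6·1 + 8·-1.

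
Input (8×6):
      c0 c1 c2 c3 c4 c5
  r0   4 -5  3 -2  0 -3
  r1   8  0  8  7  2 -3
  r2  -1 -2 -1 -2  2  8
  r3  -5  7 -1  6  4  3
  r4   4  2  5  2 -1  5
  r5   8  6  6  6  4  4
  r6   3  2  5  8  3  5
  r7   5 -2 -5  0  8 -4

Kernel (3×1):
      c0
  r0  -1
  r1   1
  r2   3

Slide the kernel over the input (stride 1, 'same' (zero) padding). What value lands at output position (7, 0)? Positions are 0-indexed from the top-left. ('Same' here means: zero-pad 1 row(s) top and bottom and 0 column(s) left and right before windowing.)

2

The receptive field on the zero-padded input at this output position is [3 / 5 / 0]. Elementwise product with the kernel and sum: 3·-1 + 5·1 + 0·3.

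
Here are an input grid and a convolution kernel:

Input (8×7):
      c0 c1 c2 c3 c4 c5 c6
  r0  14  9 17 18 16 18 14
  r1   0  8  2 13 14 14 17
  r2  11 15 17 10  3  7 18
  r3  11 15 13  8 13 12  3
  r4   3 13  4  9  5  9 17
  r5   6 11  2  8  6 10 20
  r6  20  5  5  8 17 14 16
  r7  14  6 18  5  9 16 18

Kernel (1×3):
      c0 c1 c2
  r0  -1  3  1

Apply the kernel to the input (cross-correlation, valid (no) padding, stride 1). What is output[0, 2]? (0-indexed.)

53

The receptive field on the input at this output position is [17 18 16]. Elementwise product with the kernel and sum: 17·-1 + 18·3 + 16·1.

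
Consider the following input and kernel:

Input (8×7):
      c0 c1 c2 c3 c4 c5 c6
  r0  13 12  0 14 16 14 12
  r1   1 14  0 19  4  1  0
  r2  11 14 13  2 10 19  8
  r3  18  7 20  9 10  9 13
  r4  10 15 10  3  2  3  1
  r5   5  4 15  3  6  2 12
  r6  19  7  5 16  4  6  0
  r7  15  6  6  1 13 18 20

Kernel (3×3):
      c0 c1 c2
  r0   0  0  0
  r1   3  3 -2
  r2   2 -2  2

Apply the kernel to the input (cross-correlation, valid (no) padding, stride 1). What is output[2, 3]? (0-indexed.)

47

The receptive field on the input at this output position is [2 10 19 / 9 10 9 / 3 2 3]. Elementwise product with the kernel and sum: 9·3 + 10·3 + 9·-2 + 3·2 + 2·-2 + 3·2.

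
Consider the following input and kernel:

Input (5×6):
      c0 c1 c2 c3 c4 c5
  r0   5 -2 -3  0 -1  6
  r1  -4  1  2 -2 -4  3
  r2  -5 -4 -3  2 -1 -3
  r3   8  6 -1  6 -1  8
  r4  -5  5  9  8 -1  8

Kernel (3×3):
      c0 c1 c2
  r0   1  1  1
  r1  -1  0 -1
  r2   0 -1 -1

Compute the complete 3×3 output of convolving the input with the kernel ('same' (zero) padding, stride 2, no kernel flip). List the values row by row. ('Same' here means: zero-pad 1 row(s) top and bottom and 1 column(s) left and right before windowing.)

Output[0,0]: The receptive field on the zero-padded input at this output position is [0 0 0 / 0 5 -2 / 0 -4 1]. Elementwise product with the kernel and sum: 0·1 + 0·1 + 0·1 + 0·-1 + -2·-1 + -4·-1 + 1·-1.

5 2 -5
-13 -2 -9
9 -2 -3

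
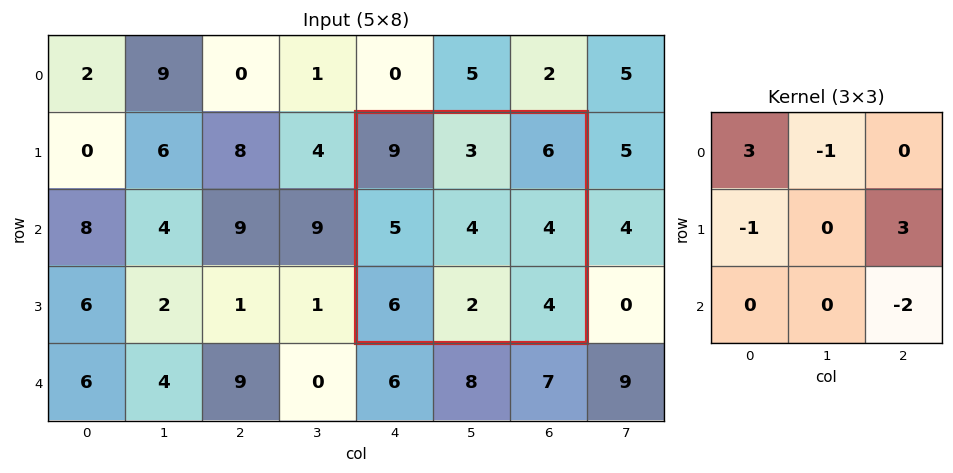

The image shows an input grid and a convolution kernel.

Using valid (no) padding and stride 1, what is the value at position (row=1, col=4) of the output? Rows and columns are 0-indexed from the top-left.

23

The receptive field on the input at this output position is [9 3 6 / 5 4 4 / 6 2 4]. Elementwise product with the kernel and sum: 9·3 + 3·-1 + 5·-1 + 4·3 + 4·-2.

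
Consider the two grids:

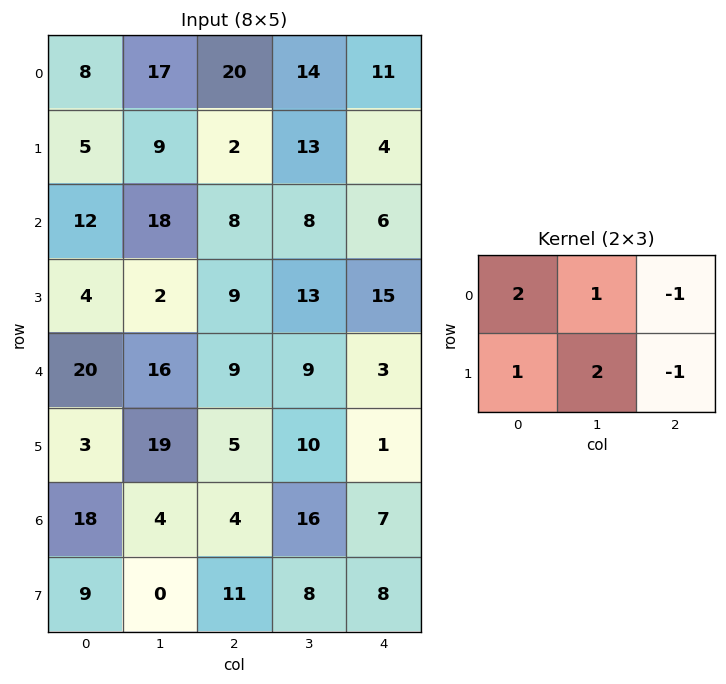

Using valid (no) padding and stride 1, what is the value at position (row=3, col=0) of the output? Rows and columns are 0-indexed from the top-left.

The receptive field on the input at this output position is [4 2 9 / 20 16 9]. Elementwise product with the kernel and sum: 4·2 + 2·1 + 9·-1 + 20·1 + 16·2 + 9·-1.

44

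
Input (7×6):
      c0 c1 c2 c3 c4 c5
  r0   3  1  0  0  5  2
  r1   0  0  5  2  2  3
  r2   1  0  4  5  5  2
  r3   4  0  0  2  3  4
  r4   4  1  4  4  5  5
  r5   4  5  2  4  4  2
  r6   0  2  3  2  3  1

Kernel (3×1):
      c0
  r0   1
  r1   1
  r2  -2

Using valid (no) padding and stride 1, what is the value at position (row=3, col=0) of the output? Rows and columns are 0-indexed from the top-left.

The receptive field on the input at this output position is [4 / 4 / 4]. Elementwise product with the kernel and sum: 4·1 + 4·1 + 4·-2.

0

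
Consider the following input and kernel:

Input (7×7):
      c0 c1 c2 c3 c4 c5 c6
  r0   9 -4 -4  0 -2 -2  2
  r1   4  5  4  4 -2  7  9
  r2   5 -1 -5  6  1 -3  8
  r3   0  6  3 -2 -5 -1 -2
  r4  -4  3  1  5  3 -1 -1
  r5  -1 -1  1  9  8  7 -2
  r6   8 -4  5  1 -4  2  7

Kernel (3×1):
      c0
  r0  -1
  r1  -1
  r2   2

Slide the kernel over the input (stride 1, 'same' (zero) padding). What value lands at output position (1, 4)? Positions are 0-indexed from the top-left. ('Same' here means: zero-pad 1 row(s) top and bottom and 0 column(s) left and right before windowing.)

The receptive field on the zero-padded input at this output position is [-2 / -2 / 1]. Elementwise product with the kernel and sum: -2·-1 + -2·-1 + 1·2.

6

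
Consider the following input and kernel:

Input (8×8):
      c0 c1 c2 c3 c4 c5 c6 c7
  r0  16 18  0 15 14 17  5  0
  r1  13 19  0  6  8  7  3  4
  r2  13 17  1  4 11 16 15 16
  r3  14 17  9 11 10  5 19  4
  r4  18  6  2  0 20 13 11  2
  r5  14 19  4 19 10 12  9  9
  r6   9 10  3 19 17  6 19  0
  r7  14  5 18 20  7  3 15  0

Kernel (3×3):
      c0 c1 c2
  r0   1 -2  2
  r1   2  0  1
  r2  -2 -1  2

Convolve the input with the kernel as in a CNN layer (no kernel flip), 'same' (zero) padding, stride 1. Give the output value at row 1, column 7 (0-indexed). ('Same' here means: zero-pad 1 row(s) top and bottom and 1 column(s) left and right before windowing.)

-35

The receptive field on the zero-padded input at this output position is [5 0 0 / 3 4 0 / 15 16 0]. Elementwise product with the kernel and sum: 5·1 + 0·-2 + 0·2 + 3·2 + 0·1 + 15·-2 + 16·-1 + 0·2.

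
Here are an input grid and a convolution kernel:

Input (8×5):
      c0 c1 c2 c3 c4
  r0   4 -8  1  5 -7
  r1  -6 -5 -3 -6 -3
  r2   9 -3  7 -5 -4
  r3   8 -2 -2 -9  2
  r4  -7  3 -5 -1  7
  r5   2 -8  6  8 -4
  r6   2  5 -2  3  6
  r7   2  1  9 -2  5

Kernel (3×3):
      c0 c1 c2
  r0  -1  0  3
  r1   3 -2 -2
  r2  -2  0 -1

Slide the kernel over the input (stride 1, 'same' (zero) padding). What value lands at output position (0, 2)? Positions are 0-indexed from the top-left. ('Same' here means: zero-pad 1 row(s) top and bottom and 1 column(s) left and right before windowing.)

The receptive field on the zero-padded input at this output position is [0 0 0 / -8 1 5 / -5 -3 -6]. Elementwise product with the kernel and sum: 0·-1 + 0·3 + -8·3 + 1·-2 + 5·-2 + -5·-2 + -6·-1.

-20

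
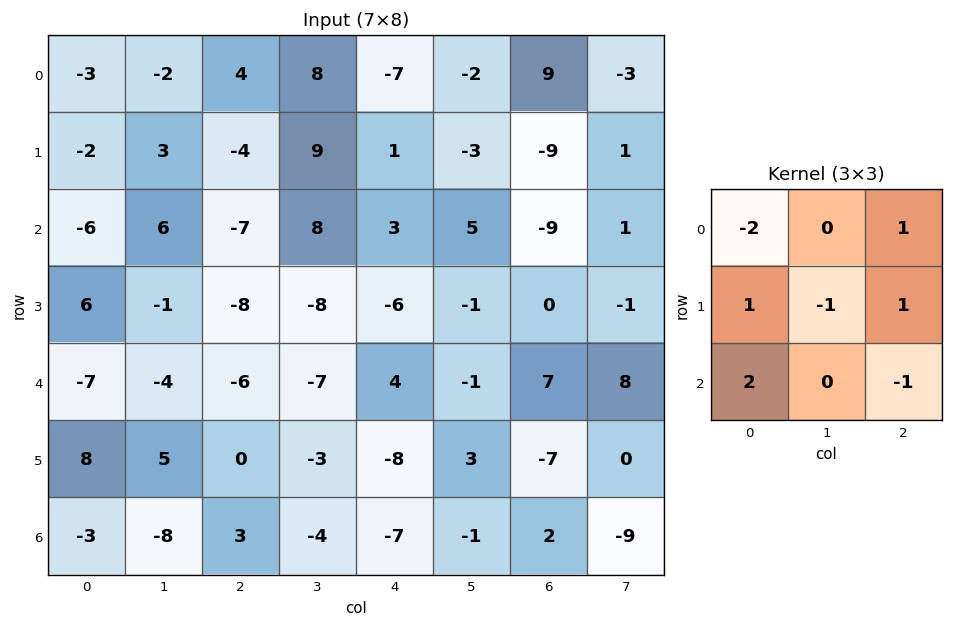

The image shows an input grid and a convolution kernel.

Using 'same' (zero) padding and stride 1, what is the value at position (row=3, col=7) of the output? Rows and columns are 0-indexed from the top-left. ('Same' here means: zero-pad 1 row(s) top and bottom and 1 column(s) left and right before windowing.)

33

The receptive field on the zero-padded input at this output position is [-9 1 0 / 0 -1 0 / 7 8 0]. Elementwise product with the kernel and sum: -9·-2 + 0·1 + 0·1 + -1·-1 + 0·1 + 7·2 + 0·-1.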